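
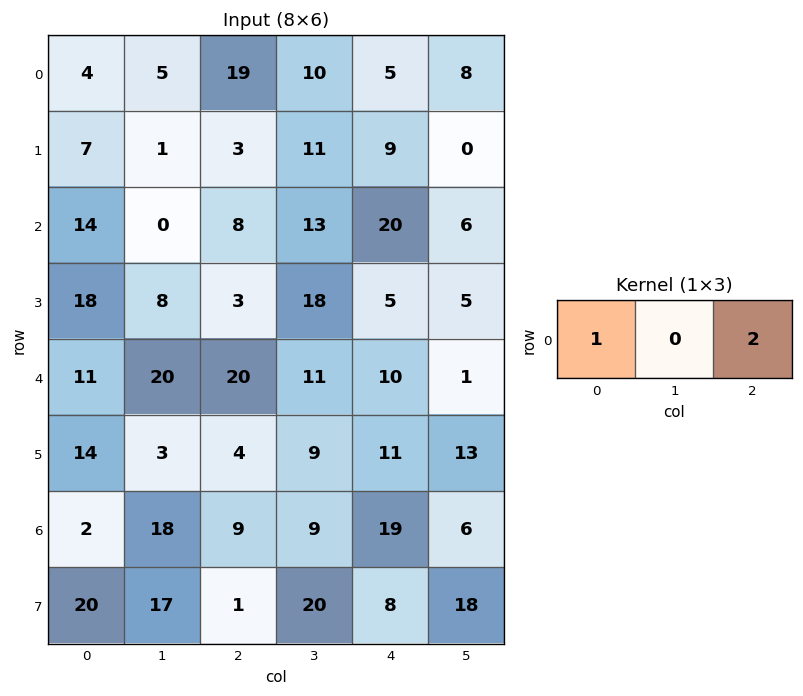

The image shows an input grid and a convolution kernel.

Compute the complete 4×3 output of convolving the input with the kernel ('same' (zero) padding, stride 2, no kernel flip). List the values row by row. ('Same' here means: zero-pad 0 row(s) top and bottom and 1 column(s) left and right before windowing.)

10 25 26
0 26 25
40 42 13
36 36 21

Output[0,0]: The receptive field on the zero-padded input at this output position is [0 4 5]. Elementwise product with the kernel and sum: 0·1 + 5·2.
Output[0,1]: The receptive field on the zero-padded input at this output position is [5 19 10]. Elementwise product with the kernel and sum: 5·1 + 10·2.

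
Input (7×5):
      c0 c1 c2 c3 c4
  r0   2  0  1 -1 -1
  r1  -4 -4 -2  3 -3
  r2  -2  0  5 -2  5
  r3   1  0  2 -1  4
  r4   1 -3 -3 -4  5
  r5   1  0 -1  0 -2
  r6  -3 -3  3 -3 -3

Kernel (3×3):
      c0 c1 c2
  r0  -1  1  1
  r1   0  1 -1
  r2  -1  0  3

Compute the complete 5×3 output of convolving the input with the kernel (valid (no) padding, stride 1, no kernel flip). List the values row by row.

Output[0,0]: The receptive field on the input at this output position is [2 0 1 / -4 -4 -2 / -2 0 5]. Elementwise product with the kernel and sum: 2·-1 + 0·1 + 1·1 + -4·1 + -2·-1 + -2·-1 + 5·3.
Output[0,1]: The receptive field on the input at this output position is [0 1 -1 / -4 -2 3 / 0 5 -2]. Elementwise product with the kernel and sum: 0·-1 + 1·1 + -1·1 + -2·1 + 3·-1 + 0·-1 + -2·3.

14 -11 13
-2 9 5
-5 -3 11
-3 2 -13
6 -11 -6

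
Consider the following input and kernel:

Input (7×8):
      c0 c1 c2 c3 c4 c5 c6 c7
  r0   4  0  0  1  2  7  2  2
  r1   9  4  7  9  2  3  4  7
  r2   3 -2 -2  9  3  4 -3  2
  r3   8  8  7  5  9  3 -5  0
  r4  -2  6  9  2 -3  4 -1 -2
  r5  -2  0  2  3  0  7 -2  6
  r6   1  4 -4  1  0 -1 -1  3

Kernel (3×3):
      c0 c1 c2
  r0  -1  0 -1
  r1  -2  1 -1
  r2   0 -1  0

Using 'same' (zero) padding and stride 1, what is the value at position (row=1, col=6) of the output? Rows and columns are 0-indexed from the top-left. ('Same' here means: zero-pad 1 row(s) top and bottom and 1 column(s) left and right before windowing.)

The receptive field on the zero-padded input at this output position is [7 2 2 / 3 4 7 / 4 -3 2]. Elementwise product with the kernel and sum: 7·-1 + 2·-1 + 3·-2 + 4·1 + 7·-1 + -3·-1.

-15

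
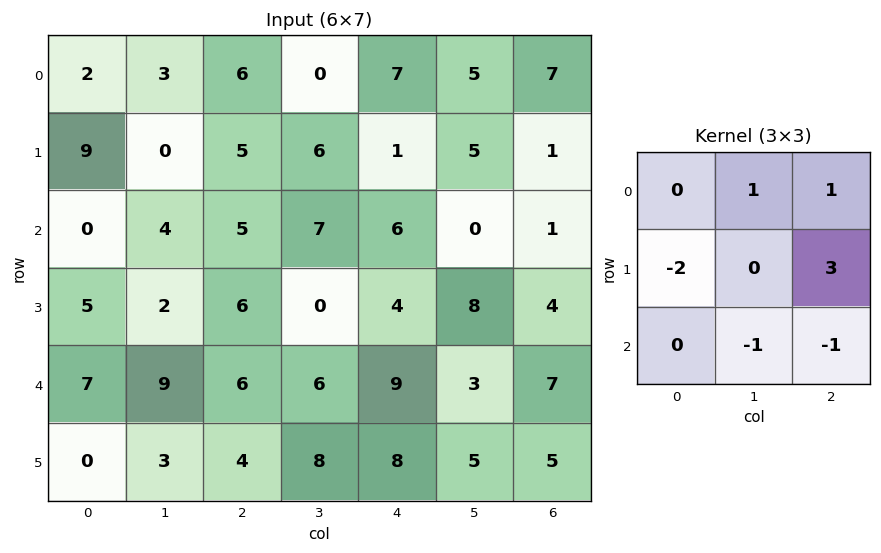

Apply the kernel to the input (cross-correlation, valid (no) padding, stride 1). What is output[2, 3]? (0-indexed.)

18

The receptive field on the input at this output position is [7 6 0 / 0 4 8 / 6 9 3]. Elementwise product with the kernel and sum: 6·1 + 0·1 + 0·-2 + 8·3 + 9·-1 + 3·-1.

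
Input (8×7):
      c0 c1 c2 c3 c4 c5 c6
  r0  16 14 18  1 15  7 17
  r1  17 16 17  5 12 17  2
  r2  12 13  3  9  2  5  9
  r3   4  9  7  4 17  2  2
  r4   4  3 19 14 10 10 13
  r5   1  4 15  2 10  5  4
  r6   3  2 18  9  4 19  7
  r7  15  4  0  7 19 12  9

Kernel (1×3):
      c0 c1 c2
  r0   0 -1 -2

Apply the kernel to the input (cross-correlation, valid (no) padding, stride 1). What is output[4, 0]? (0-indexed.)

-41

The receptive field on the input at this output position is [4 3 19]. Elementwise product with the kernel and sum: 3·-1 + 19·-2.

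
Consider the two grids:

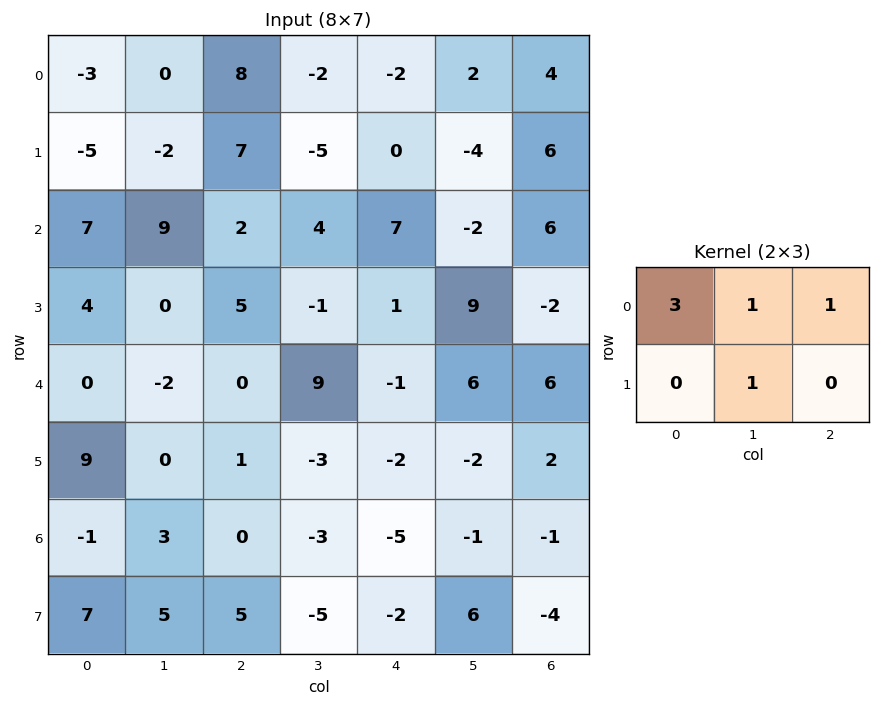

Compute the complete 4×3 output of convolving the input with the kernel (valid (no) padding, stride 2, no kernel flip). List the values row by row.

Output[0,0]: The receptive field on the input at this output position is [-3 0 8 / -5 -2 7]. Elementwise product with the kernel and sum: -3·3 + 0·1 + 8·1 + -2·1.

-3 15 -4
32 16 34
-2 5 7
5 -13 -11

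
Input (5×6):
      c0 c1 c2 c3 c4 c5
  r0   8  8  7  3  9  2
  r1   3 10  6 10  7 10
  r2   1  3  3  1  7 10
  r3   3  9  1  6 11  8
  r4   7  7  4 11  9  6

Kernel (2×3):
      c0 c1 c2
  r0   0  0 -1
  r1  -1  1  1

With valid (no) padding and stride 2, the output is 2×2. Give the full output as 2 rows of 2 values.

Output[0,0]: The receptive field on the input at this output position is [8 8 7 / 3 10 6]. Elementwise product with the kernel and sum: 7·-1 + 3·-1 + 10·1 + 6·1.

6 2
4 9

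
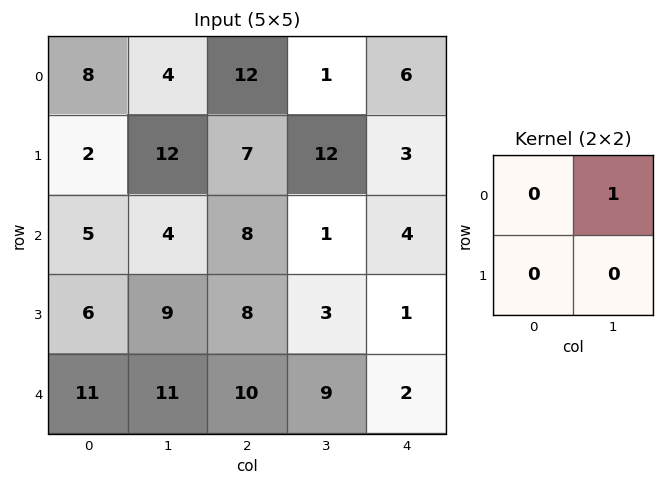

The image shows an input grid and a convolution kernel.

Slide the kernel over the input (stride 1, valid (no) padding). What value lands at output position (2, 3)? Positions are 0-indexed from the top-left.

The receptive field on the input at this output position is [1 4 / 3 1]. Elementwise product with the kernel and sum: 4·1.

4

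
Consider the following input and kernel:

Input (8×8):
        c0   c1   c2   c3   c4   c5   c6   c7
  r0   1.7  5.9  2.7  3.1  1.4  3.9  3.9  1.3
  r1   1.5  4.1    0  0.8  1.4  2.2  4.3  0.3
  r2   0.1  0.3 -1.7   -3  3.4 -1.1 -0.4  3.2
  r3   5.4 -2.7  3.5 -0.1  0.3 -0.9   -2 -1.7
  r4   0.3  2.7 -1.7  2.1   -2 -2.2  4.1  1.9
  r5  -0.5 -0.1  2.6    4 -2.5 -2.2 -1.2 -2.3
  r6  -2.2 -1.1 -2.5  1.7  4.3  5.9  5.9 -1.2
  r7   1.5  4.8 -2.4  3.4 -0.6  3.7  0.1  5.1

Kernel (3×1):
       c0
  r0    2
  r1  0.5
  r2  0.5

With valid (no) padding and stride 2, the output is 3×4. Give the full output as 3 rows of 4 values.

Output[0,0]: The receptive field on the input at this output position is [1.7 / 1.5 / 0.1]. Elementwise product with the kernel and sum: 1.7·2 + 1.5·0.5 + 0.1·0.5.
Output[0,1]: The receptive field on the input at this output position is [2.7 / 0 / -1.7]. Elementwise product with the kernel and sum: 2.7·2 + 0·0.5 + -1.7·0.5.

4.2 4.55 5.2 9.75
3.05 -2.5 5.95 0.25
-0.75 -3.35 -3.1 10.55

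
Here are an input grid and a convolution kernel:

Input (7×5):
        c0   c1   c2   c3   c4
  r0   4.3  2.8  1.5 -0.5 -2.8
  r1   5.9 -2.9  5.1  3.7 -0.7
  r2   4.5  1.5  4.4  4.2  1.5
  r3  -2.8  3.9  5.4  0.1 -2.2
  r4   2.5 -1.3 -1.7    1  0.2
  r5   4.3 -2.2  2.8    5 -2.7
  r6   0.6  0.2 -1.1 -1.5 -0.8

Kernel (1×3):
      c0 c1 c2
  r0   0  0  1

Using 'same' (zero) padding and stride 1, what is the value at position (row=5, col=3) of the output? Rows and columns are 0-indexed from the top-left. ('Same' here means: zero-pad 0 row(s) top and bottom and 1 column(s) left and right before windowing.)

The receptive field on the zero-padded input at this output position is [2.8 5 -2.7]. Elementwise product with the kernel and sum: -2.7·1.

-2.7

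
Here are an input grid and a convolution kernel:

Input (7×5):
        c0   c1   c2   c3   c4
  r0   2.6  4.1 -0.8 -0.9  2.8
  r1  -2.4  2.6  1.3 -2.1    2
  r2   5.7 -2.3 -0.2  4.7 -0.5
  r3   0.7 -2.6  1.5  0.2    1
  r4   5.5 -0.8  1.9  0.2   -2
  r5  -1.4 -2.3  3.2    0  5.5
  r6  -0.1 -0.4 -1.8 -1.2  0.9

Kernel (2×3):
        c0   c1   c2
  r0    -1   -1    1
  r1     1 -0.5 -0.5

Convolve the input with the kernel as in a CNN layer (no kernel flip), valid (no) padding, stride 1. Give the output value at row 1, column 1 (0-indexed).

The receptive field on the input at this output position is [2.6 1.3 -2.1 / -2.3 -0.2 4.7]. Elementwise product with the kernel and sum: 2.6·-1 + 1.3·-1 + -2.1·1 + -2.3·1 + -0.2·-0.5 + 4.7·-0.5.

-10.55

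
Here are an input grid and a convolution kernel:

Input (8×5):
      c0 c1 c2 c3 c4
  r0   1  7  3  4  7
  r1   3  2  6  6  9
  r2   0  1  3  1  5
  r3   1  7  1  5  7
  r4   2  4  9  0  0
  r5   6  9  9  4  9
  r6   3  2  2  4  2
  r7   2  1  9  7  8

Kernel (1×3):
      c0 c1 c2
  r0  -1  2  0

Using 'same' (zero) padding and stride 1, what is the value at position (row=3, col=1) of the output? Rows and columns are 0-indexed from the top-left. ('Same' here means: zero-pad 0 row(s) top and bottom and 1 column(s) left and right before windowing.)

13

The receptive field on the zero-padded input at this output position is [1 7 1]. Elementwise product with the kernel and sum: 1·-1 + 7·2.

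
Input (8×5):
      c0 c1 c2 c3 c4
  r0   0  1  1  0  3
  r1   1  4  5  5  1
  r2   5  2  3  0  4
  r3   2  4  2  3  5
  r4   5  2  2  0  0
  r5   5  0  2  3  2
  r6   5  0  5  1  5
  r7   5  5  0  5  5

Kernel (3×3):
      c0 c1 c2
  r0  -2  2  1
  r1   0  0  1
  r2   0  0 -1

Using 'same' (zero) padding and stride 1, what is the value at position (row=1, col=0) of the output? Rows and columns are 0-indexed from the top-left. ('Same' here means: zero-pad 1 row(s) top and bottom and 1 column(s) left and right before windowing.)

3

The receptive field on the zero-padded input at this output position is [0 0 1 / 0 1 4 / 0 5 2]. Elementwise product with the kernel and sum: 0·-2 + 0·2 + 1·1 + 4·1 + 2·-1.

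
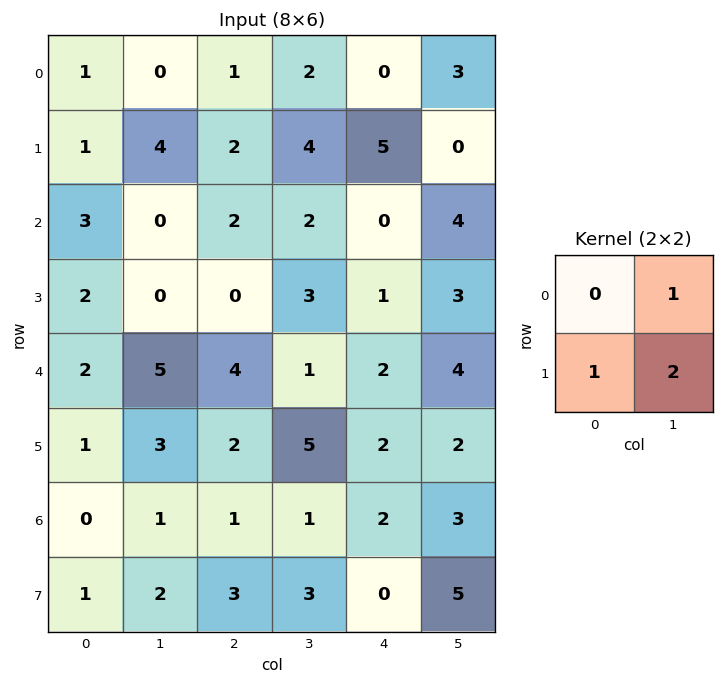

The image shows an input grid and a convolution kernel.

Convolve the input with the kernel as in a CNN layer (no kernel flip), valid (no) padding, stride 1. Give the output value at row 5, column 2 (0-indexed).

The receptive field on the input at this output position is [2 5 / 1 1]. Elementwise product with the kernel and sum: 5·1 + 1·1 + 1·2.

8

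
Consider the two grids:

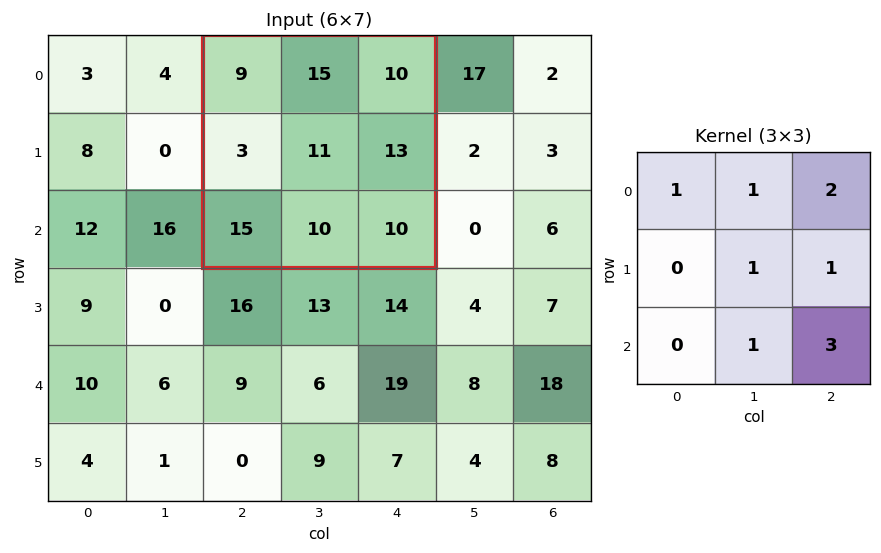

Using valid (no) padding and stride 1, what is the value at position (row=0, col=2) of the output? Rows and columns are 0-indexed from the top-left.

The receptive field on the input at this output position is [9 15 10 / 3 11 13 / 15 10 10]. Elementwise product with the kernel and sum: 9·1 + 15·1 + 10·2 + 11·1 + 13·1 + 10·1 + 10·3.

108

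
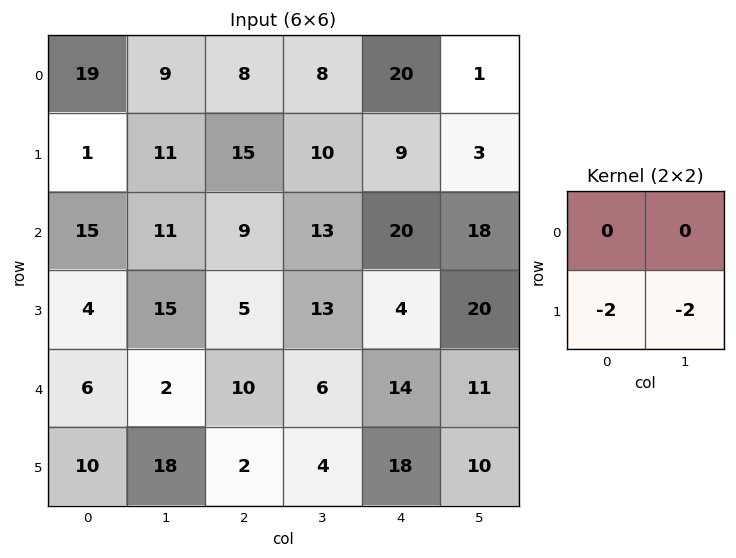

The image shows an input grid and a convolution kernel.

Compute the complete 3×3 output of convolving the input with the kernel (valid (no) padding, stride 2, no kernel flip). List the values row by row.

Output[0,0]: The receptive field on the input at this output position is [19 9 / 1 11]. Elementwise product with the kernel and sum: 1·-2 + 11·-2.
Output[0,1]: The receptive field on the input at this output position is [8 8 / 15 10]. Elementwise product with the kernel and sum: 15·-2 + 10·-2.

-24 -50 -24
-38 -36 -48
-56 -12 -56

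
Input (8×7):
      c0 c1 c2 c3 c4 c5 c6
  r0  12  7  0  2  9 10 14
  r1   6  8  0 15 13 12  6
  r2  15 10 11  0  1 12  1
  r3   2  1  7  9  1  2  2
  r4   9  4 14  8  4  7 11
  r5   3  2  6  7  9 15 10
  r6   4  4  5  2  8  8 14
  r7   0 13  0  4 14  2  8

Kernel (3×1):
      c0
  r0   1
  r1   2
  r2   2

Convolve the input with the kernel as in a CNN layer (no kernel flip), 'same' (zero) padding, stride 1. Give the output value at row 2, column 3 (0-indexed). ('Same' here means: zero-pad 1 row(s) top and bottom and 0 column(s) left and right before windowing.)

The receptive field on the zero-padded input at this output position is [15 / 0 / 9]. Elementwise product with the kernel and sum: 15·1 + 0·2 + 9·2.

33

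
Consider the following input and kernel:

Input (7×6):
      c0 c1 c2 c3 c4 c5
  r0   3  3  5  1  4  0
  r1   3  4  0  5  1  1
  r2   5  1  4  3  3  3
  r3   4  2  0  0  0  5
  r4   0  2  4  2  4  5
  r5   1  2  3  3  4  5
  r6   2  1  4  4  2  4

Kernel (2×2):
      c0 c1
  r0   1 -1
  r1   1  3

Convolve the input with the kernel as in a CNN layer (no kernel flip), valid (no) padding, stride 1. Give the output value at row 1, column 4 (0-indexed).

12

The receptive field on the input at this output position is [1 1 / 3 3]. Elementwise product with the kernel and sum: 1·1 + 1·-1 + 3·1 + 3·3.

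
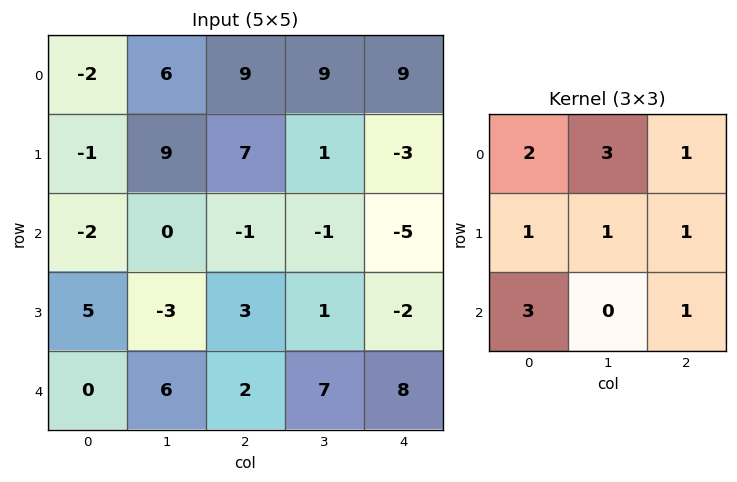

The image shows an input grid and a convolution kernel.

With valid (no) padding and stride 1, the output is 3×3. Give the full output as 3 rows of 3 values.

31 64 51
47 30 14
2 22 6

Output[0,0]: The receptive field on the input at this output position is [-2 6 9 / -1 9 7 / -2 0 -1]. Elementwise product with the kernel and sum: -2·2 + 6·3 + 9·1 + -1·1 + 9·1 + 7·1 + -2·3 + -1·1.
Output[0,1]: The receptive field on the input at this output position is [6 9 9 / 9 7 1 / 0 -1 -1]. Elementwise product with the kernel and sum: 6·2 + 9·3 + 9·1 + 9·1 + 7·1 + 1·1 + 0·3 + -1·1.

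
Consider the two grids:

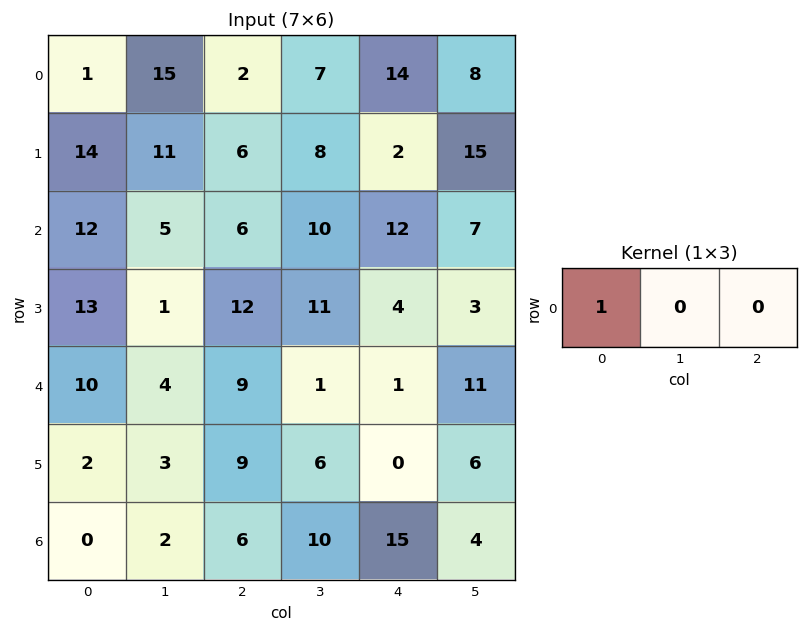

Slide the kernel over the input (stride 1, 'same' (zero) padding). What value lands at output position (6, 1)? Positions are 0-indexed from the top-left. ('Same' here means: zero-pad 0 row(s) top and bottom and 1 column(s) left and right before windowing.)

0

The receptive field on the zero-padded input at this output position is [0 2 6]. Elementwise product with the kernel and sum: 0·1.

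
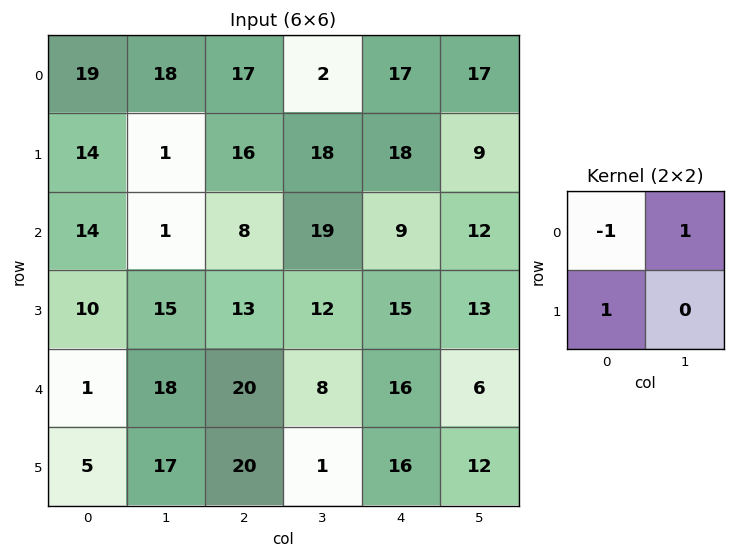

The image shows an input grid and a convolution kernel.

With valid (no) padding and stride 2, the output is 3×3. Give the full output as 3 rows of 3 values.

Output[0,0]: The receptive field on the input at this output position is [19 18 / 14 1]. Elementwise product with the kernel and sum: 19·-1 + 18·1 + 14·1.

13 1 18
-3 24 18
22 8 6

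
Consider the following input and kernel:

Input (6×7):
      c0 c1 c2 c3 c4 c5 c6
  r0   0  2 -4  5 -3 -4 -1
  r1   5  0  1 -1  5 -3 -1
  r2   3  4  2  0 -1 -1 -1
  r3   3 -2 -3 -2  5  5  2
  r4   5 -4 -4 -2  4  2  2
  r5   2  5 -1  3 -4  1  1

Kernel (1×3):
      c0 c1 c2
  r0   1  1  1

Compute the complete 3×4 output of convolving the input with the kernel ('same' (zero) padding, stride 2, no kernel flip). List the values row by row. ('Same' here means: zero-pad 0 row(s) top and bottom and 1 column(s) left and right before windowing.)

Output[0,0]: The receptive field on the zero-padded input at this output position is [0 0 2]. Elementwise product with the kernel and sum: 0·1 + 0·1 + 2·1.

2 3 -2 -5
7 6 -2 -2
1 -10 4 4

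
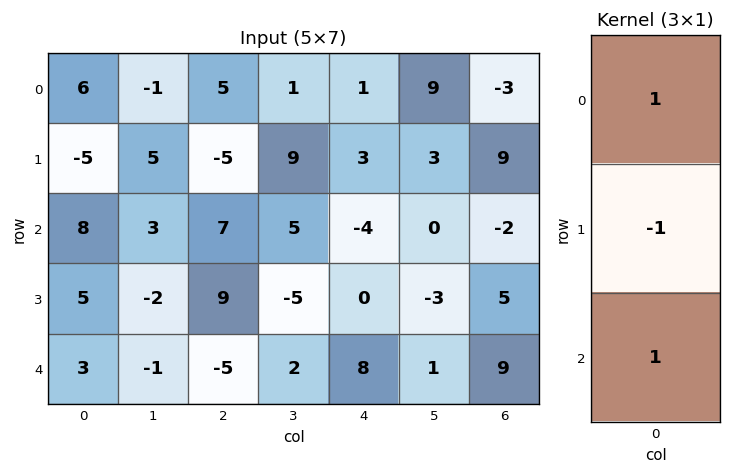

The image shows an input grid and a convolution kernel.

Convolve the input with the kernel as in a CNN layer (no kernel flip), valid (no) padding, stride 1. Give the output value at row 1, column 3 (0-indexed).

-1

The receptive field on the input at this output position is [9 / 5 / -5]. Elementwise product with the kernel and sum: 9·1 + 5·-1 + -5·1.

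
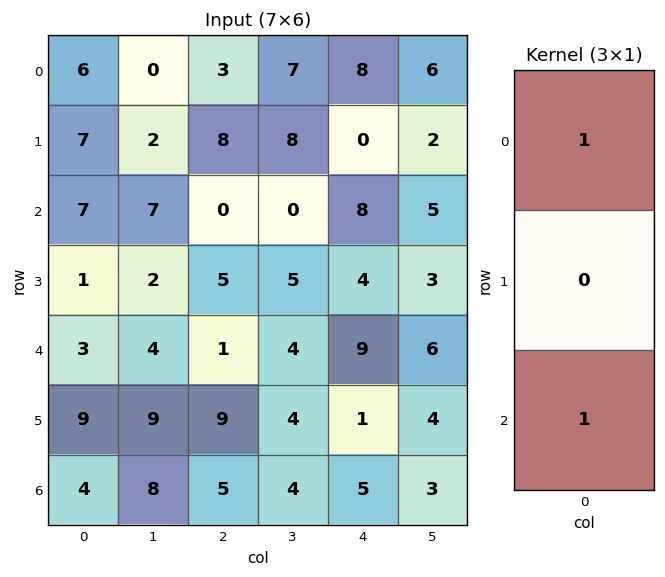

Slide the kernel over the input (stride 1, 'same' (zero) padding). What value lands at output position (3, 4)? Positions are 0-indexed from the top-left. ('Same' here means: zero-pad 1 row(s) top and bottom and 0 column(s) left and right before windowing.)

17

The receptive field on the zero-padded input at this output position is [8 / 4 / 9]. Elementwise product with the kernel and sum: 8·1 + 9·1.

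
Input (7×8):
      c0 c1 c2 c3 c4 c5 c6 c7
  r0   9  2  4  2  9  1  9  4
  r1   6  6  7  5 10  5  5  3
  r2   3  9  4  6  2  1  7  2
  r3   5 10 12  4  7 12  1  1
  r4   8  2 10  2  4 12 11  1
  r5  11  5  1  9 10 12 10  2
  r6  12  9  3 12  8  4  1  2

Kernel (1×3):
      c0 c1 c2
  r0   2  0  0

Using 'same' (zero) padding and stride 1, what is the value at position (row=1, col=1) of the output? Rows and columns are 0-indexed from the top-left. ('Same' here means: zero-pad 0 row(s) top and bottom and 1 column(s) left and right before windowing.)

The receptive field on the zero-padded input at this output position is [6 6 7]. Elementwise product with the kernel and sum: 6·2.

12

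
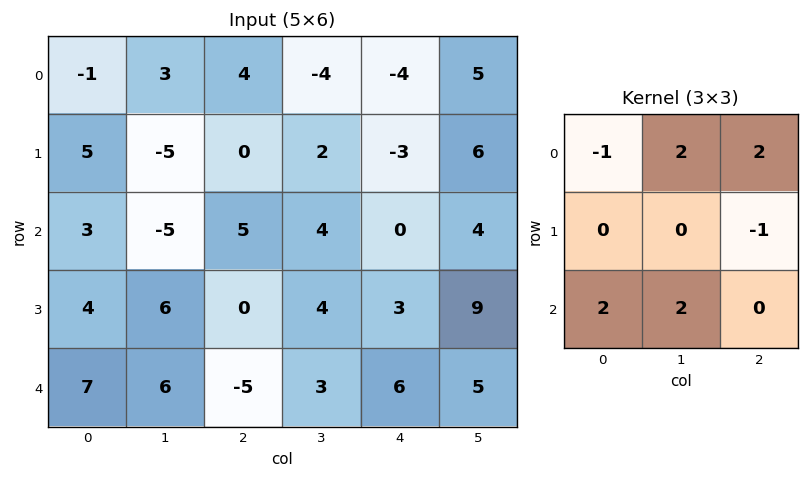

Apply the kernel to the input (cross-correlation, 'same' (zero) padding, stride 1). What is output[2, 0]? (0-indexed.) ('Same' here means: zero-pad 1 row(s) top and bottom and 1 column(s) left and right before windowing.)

13

The receptive field on the zero-padded input at this output position is [0 5 -5 / 0 3 -5 / 0 4 6]. Elementwise product with the kernel and sum: 0·-1 + 5·2 + -5·2 + -5·-1 + 0·2 + 4·2.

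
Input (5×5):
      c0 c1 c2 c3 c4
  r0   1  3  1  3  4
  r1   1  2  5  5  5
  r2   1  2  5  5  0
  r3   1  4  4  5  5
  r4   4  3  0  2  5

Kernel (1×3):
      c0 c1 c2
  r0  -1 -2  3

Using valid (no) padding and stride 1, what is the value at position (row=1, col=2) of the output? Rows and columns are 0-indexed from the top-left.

The receptive field on the input at this output position is [5 5 5]. Elementwise product with the kernel and sum: 5·-1 + 5·-2 + 5·3.

0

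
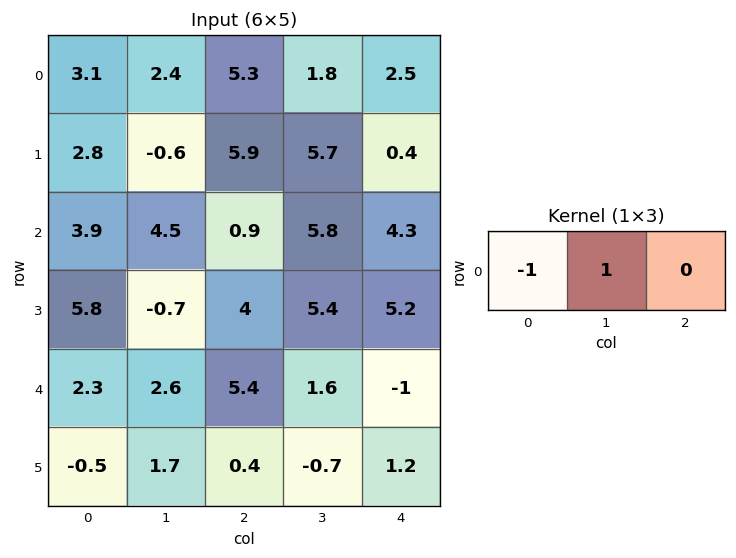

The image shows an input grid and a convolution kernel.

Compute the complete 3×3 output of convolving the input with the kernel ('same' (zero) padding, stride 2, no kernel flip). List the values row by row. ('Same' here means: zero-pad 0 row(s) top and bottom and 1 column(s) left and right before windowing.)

Output[0,0]: The receptive field on the zero-padded input at this output position is [0 3.1 2.4]. Elementwise product with the kernel and sum: 0·-1 + 3.1·1.
Output[0,1]: The receptive field on the zero-padded input at this output position is [2.4 5.3 1.8]. Elementwise product with the kernel and sum: 2.4·-1 + 5.3·1.

3.1 2.9 0.7
3.9 -3.6 -1.5
2.3 2.8 -2.6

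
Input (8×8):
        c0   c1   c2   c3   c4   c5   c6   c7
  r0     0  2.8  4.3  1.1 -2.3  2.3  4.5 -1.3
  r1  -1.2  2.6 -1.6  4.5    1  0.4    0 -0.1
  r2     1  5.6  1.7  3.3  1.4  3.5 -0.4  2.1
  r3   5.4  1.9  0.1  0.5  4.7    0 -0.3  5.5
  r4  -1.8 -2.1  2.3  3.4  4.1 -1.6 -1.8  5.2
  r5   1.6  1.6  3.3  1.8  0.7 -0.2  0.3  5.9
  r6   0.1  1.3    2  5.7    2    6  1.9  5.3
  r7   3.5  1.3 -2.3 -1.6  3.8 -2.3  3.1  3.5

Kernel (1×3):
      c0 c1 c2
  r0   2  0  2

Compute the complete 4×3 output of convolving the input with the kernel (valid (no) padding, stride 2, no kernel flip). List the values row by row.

Output[0,0]: The receptive field on the input at this output position is [0 2.8 4.3]. Elementwise product with the kernel and sum: 0·2 + 4.3·2.
Output[0,1]: The receptive field on the input at this output position is [4.3 1.1 -2.3]. Elementwise product with the kernel and sum: 4.3·2 + -2.3·2.

8.6 4 4.4
5.4 6.2 2
1 12.8 4.6
4.2 8 7.8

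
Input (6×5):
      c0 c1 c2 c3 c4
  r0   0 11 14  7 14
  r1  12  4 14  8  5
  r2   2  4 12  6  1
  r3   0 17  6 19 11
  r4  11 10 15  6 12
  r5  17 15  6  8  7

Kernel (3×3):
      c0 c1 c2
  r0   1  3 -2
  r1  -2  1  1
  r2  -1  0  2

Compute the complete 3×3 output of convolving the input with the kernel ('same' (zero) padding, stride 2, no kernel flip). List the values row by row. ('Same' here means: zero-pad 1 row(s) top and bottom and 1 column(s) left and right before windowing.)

19 11 -8
68 61 -7
17 -1 44

Output[0,0]: The receptive field on the zero-padded input at this output position is [0 0 0 / 0 0 11 / 0 12 4]. Elementwise product with the kernel and sum: 0·1 + 0·3 + 0·-2 + 0·-2 + 0·1 + 11·1 + 0·-1 + 4·2.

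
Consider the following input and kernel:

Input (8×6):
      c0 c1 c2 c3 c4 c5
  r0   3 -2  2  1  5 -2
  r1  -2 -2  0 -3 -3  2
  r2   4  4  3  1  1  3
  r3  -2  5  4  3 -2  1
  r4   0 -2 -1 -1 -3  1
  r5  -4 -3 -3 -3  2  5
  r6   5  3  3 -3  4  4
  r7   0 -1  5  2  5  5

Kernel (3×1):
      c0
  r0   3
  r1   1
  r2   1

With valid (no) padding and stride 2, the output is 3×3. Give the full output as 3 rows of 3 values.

11 9 13
10 12 -2
1 -3 -3

Output[0,0]: The receptive field on the input at this output position is [3 / -2 / 4]. Elementwise product with the kernel and sum: 3·3 + -2·1 + 4·1.
Output[0,1]: The receptive field on the input at this output position is [2 / 0 / 3]. Elementwise product with the kernel and sum: 2·3 + 0·1 + 3·1.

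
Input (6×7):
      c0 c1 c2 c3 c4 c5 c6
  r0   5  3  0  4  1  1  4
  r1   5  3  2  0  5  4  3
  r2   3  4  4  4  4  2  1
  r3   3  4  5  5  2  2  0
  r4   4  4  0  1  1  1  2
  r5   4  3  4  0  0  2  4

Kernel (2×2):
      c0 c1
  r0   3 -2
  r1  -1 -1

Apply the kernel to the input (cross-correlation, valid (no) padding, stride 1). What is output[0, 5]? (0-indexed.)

The receptive field on the input at this output position is [1 4 / 4 3]. Elementwise product with the kernel and sum: 1·3 + 4·-2 + 4·-1 + 3·-1.

-12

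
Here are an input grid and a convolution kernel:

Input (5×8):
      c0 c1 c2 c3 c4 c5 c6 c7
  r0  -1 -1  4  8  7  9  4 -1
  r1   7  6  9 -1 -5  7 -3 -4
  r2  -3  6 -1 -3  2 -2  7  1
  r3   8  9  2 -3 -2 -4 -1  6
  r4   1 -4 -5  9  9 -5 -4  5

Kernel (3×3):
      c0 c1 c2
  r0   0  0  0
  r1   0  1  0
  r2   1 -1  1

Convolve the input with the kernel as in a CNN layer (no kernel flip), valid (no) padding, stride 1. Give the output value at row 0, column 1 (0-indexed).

The receptive field on the input at this output position is [-1 4 8 / 6 9 -1 / 6 -1 -3]. Elementwise product with the kernel and sum: 9·1 + 6·1 + -1·-1 + -3·1.

13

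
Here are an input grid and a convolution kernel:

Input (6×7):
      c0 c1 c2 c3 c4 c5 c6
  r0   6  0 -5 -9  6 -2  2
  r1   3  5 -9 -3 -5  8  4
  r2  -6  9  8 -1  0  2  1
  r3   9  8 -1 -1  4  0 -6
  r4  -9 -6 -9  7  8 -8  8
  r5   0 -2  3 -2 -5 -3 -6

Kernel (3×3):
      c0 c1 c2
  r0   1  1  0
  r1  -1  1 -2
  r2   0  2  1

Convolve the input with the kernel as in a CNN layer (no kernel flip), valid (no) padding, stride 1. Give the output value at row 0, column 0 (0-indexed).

The receptive field on the input at this output position is [6 0 -5 / 3 5 -9 / -6 9 8]. Elementwise product with the kernel and sum: 6·1 + 0·1 + 3·-1 + 5·1 + -9·-2 + 9·2 + 8·1.

52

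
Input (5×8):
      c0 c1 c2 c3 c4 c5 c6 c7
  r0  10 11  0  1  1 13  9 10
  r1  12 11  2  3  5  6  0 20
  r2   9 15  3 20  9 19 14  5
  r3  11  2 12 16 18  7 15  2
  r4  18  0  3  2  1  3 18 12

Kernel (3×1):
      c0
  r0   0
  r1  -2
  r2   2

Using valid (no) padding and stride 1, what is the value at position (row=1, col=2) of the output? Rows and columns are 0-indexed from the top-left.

18

The receptive field on the input at this output position is [2 / 3 / 12]. Elementwise product with the kernel and sum: 3·-2 + 12·2.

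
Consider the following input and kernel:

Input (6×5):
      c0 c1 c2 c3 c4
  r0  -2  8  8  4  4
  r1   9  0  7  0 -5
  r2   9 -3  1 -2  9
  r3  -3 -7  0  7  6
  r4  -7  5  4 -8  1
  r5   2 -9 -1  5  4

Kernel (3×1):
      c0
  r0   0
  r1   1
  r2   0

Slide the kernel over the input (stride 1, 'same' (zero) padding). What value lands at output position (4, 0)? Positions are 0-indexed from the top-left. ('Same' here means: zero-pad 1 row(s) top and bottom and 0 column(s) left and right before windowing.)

-7

The receptive field on the zero-padded input at this output position is [-3 / -7 / 2]. Elementwise product with the kernel and sum: -7·1.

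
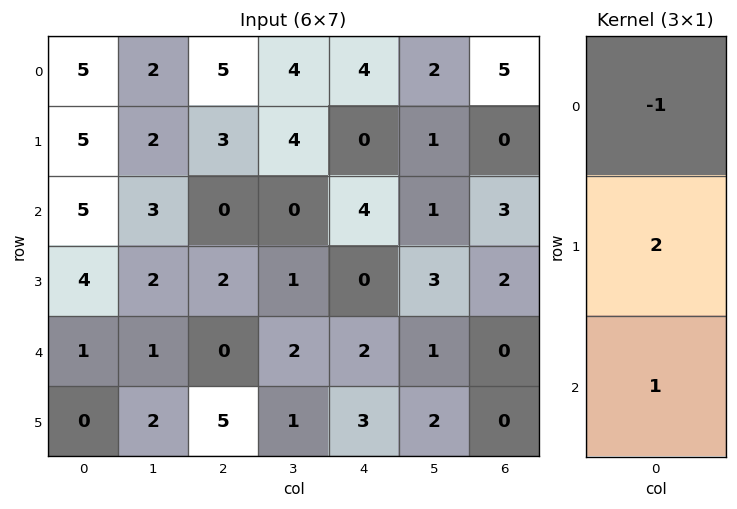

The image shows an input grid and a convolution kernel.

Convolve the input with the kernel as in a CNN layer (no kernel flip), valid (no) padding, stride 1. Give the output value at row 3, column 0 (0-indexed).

-2

The receptive field on the input at this output position is [4 / 1 / 0]. Elementwise product with the kernel and sum: 4·-1 + 1·2 + 0·1.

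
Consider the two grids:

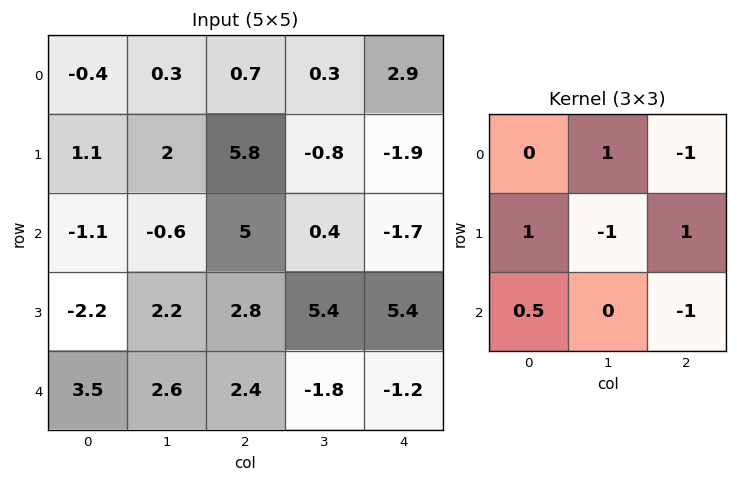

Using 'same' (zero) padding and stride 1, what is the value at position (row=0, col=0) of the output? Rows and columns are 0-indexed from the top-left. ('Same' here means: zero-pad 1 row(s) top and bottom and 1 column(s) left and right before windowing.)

-1.3

The receptive field on the zero-padded input at this output position is [0 0 0 / 0 -0.4 0.3 / 0 1.1 2]. Elementwise product with the kernel and sum: 0·1 + 0·-1 + 0·1 + -0.4·-1 + 0.3·1 + 0·0.5 + 2·-1.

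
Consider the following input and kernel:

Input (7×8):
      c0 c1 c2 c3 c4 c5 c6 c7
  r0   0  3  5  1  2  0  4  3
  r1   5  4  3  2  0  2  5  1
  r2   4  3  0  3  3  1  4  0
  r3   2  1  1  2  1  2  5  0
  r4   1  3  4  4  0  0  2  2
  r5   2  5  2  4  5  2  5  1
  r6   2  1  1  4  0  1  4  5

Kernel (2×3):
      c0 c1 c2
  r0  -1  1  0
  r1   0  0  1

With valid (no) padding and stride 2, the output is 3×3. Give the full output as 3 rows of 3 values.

6 -4 3
0 4 3
4 5 5

Output[0,0]: The receptive field on the input at this output position is [0 3 5 / 5 4 3]. Elementwise product with the kernel and sum: 0·-1 + 3·1 + 3·1.
Output[0,1]: The receptive field on the input at this output position is [5 1 2 / 3 2 0]. Elementwise product with the kernel and sum: 5·-1 + 1·1 + 0·1.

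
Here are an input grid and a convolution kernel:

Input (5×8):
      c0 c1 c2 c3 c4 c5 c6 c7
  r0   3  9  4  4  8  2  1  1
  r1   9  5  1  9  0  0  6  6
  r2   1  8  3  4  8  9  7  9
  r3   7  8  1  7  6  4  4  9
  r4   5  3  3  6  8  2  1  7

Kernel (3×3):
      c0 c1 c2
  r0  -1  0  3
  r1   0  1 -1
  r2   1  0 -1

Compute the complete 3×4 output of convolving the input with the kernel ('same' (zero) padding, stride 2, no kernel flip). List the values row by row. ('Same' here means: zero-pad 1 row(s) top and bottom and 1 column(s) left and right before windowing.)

-11 -4 15 -6
0 22 -7 11
26 10 11 17

Output[0,0]: The receptive field on the zero-padded input at this output position is [0 0 0 / 0 3 9 / 0 9 5]. Elementwise product with the kernel and sum: 0·-1 + 0·3 + 3·1 + 9·-1 + 0·1 + 5·-1.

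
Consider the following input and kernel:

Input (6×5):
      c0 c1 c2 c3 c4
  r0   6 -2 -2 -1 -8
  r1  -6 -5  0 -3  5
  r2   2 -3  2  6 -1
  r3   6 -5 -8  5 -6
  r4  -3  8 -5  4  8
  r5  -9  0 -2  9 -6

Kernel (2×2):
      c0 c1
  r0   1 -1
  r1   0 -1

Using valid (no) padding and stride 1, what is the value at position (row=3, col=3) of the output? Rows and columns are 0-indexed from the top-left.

The receptive field on the input at this output position is [5 -6 / 4 8]. Elementwise product with the kernel and sum: 5·1 + -6·-1 + 8·-1.

3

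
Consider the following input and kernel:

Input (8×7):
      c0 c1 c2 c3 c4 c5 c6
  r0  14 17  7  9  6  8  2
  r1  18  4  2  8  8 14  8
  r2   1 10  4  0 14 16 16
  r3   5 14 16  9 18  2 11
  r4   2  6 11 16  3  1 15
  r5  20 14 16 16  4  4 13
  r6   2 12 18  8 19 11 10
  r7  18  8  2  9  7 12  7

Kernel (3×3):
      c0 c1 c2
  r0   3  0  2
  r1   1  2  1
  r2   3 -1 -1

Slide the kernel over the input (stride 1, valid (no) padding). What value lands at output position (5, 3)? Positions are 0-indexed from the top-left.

121

The receptive field on the input at this output position is [16 4 4 / 8 19 11 / 9 7 12]. Elementwise product with the kernel and sum: 16·3 + 4·2 + 8·1 + 19·2 + 11·1 + 9·3 + 7·-1 + 12·-1.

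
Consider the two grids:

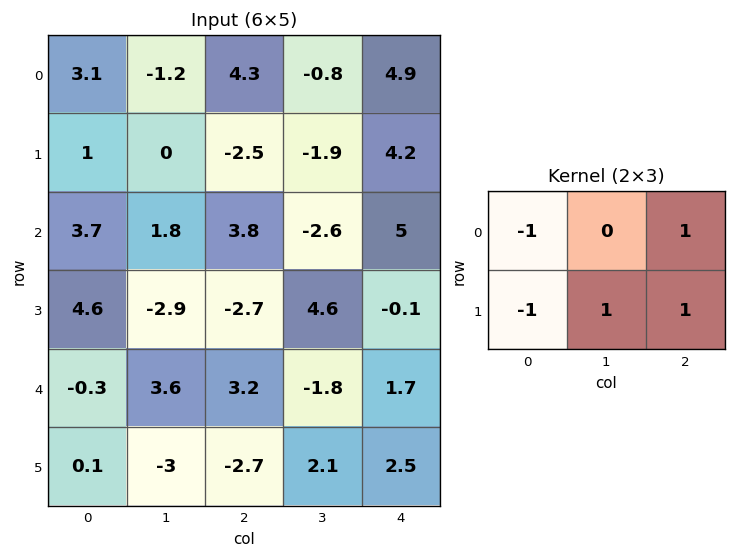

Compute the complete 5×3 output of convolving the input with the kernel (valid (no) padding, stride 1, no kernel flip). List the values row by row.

-2.3 -4 5.4
-1.6 -2.5 5.3
-10.1 0.4 8.4
-0.2 5.3 -0.7
-2.3 -3 5.8

Output[0,0]: The receptive field on the input at this output position is [3.1 -1.2 4.3 / 1 0 -2.5]. Elementwise product with the kernel and sum: 3.1·-1 + 4.3·1 + 1·-1 + 0·1 + -2.5·1.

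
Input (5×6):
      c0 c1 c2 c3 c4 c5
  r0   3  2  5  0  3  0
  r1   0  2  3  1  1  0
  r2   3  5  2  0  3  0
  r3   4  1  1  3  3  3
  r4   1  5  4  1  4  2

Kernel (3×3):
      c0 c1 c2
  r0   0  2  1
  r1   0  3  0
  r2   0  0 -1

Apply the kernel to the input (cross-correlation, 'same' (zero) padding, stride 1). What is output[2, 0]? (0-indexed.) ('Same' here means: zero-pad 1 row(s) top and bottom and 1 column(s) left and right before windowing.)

10

The receptive field on the zero-padded input at this output position is [0 0 2 / 0 3 5 / 0 4 1]. Elementwise product with the kernel and sum: 0·2 + 2·1 + 3·3 + 1·-1.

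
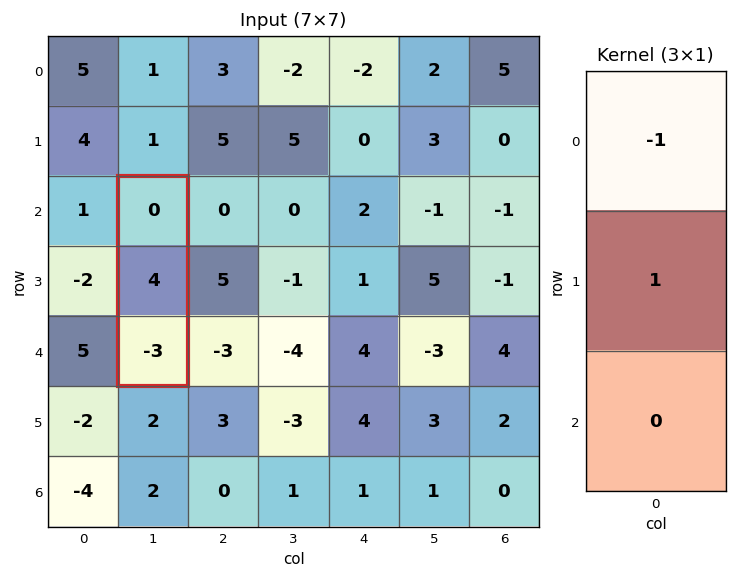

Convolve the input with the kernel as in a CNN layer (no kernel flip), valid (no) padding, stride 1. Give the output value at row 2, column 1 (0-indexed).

The receptive field on the input at this output position is [0 / 4 / -3]. Elementwise product with the kernel and sum: 0·-1 + 4·1.

4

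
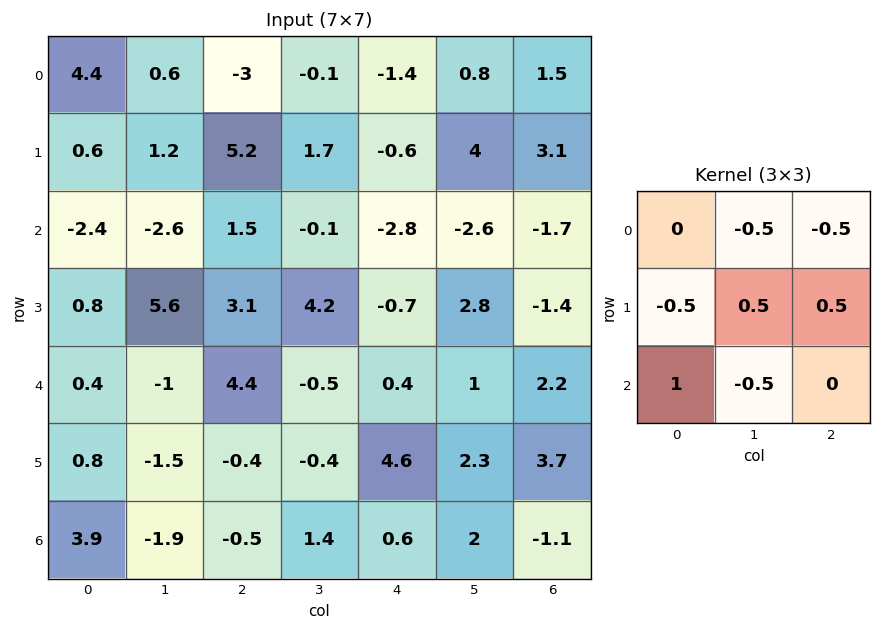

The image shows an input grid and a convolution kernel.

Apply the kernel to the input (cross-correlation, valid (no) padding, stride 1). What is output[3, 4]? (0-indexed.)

The receptive field on the input at this output position is [-0.7 2.8 -1.4 / 0.4 1 2.2 / 4.6 2.3 3.7]. Elementwise product with the kernel and sum: 2.8·-0.5 + -1.4·-0.5 + 0.4·-0.5 + 1·0.5 + 2.2·0.5 + 4.6·1 + 2.3·-0.5.

4.15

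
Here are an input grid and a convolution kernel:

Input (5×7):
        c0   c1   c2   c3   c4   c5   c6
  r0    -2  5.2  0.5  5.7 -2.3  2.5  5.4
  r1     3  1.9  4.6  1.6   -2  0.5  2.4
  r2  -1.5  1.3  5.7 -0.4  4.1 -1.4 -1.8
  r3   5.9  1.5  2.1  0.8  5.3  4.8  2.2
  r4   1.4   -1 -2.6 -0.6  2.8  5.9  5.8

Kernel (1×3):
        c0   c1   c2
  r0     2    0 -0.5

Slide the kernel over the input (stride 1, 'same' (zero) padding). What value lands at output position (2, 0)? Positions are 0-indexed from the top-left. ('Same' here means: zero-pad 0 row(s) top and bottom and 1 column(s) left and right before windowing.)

-0.65

The receptive field on the zero-padded input at this output position is [0 -1.5 1.3]. Elementwise product with the kernel and sum: 0·2 + 1.3·-0.5.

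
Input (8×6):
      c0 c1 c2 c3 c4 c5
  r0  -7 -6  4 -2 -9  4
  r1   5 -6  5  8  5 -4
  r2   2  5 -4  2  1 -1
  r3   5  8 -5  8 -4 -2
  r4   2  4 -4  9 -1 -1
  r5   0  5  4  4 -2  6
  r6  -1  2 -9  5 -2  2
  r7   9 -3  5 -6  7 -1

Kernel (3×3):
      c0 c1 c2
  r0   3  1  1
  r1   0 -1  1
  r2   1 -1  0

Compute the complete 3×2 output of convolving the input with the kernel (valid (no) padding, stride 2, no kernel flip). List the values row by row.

-15 -8
-8 -34
2 -24

Output[0,0]: The receptive field on the input at this output position is [-7 -6 4 / 5 -6 5 / 2 5 -4]. Elementwise product with the kernel and sum: -7·3 + -6·1 + 4·1 + -6·-1 + 5·1 + 2·1 + 5·-1.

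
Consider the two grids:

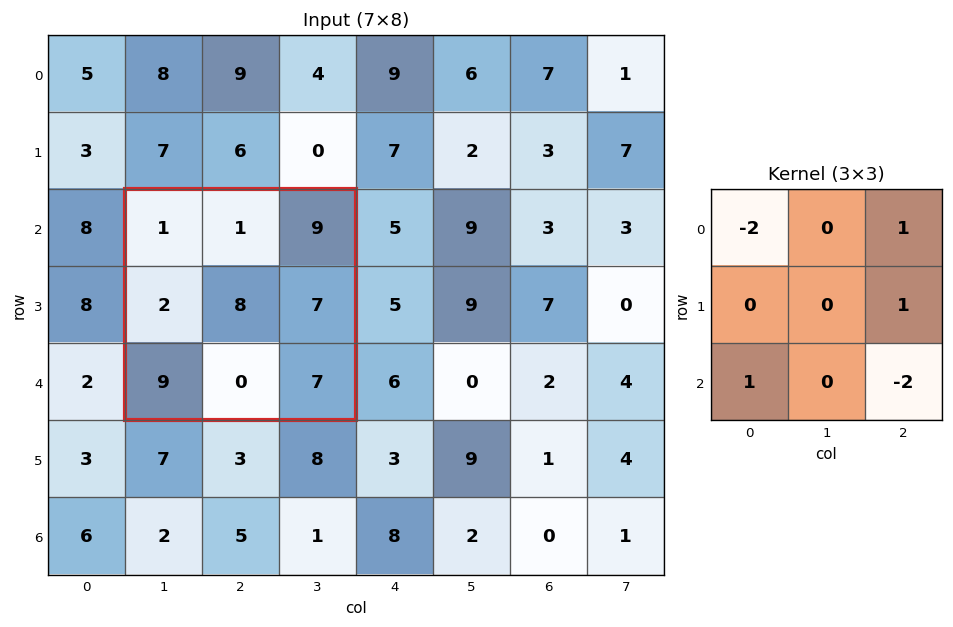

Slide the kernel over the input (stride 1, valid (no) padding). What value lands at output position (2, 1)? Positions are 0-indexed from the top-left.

9

The receptive field on the input at this output position is [1 1 9 / 2 8 7 / 9 0 7]. Elementwise product with the kernel and sum: 1·-2 + 9·1 + 7·1 + 9·1 + 7·-2.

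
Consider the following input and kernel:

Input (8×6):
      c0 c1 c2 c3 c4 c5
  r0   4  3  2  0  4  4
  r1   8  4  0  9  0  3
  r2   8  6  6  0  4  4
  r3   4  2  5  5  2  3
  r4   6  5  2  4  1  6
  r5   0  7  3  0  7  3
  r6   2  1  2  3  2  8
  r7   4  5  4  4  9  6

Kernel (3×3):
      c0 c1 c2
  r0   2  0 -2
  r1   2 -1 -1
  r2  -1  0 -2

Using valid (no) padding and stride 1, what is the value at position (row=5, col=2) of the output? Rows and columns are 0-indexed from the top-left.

-31

The receptive field on the input at this output position is [3 0 7 / 2 3 2 / 4 4 9]. Elementwise product with the kernel and sum: 3·2 + 7·-2 + 2·2 + 3·-1 + 2·-1 + 4·-1 + 9·-2.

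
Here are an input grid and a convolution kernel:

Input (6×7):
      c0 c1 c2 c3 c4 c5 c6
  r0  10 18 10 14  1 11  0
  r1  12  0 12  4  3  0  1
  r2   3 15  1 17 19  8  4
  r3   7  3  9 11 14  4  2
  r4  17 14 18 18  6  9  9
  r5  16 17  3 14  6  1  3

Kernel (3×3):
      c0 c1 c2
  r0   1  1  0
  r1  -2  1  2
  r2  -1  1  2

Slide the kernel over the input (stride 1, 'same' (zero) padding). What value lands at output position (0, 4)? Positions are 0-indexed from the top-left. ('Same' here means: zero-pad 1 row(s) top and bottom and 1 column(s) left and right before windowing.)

-6

The receptive field on the zero-padded input at this output position is [0 0 0 / 14 1 11 / 4 3 0]. Elementwise product with the kernel and sum: 0·1 + 0·1 + 14·-2 + 1·1 + 11·2 + 4·-1 + 3·1 + 0·2.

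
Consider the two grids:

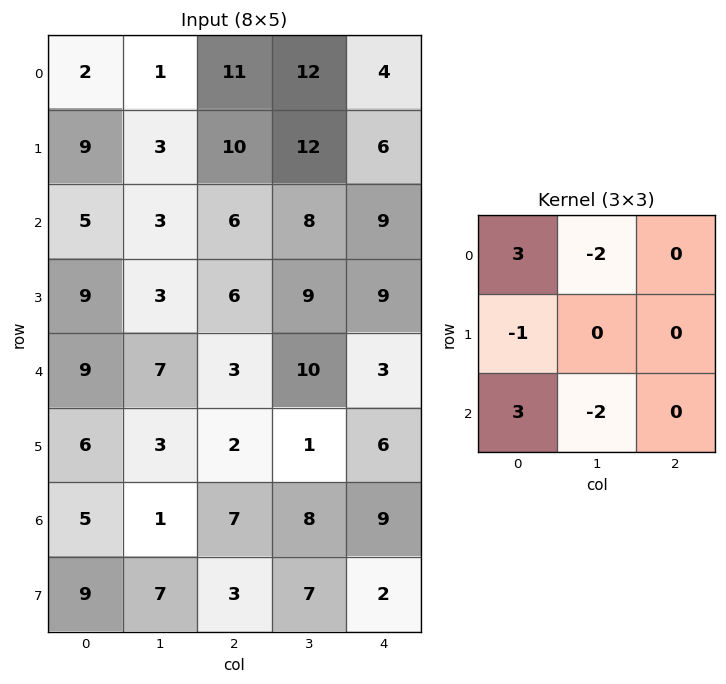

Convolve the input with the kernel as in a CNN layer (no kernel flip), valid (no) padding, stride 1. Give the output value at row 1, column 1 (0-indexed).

-17

The receptive field on the input at this output position is [3 10 12 / 3 6 8 / 3 6 9]. Elementwise product with the kernel and sum: 3·3 + 10·-2 + 3·-1 + 3·3 + 6·-2.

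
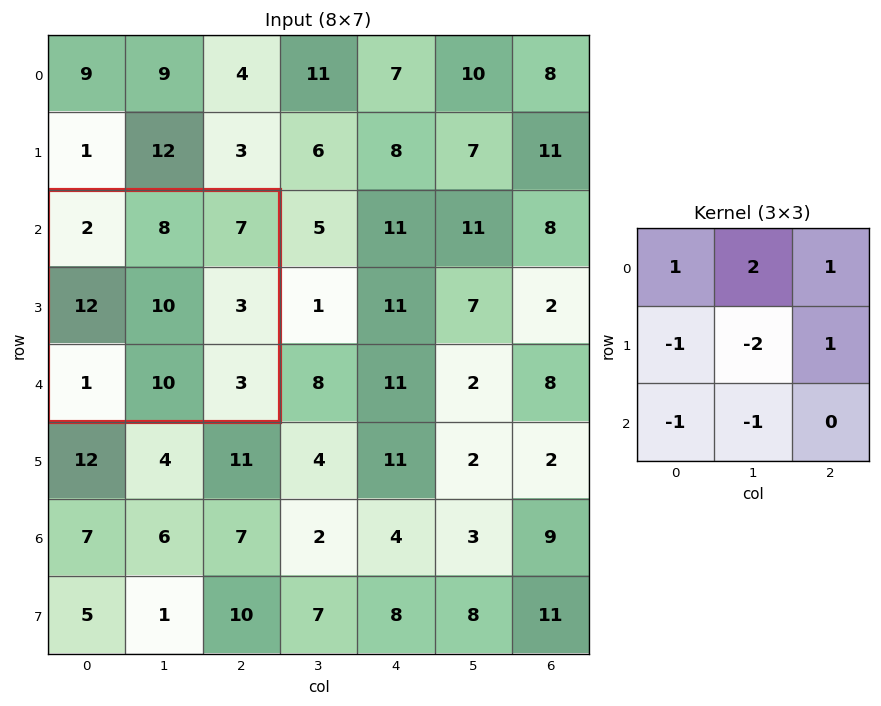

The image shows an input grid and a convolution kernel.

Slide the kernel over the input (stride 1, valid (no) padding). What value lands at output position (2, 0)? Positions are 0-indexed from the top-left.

-15

The receptive field on the input at this output position is [2 8 7 / 12 10 3 / 1 10 3]. Elementwise product with the kernel and sum: 2·1 + 8·2 + 7·1 + 12·-1 + 10·-2 + 3·1 + 1·-1 + 10·-1.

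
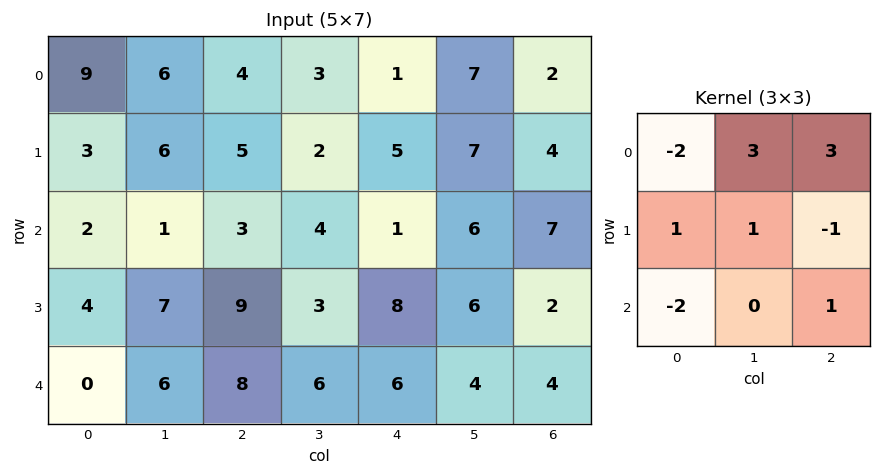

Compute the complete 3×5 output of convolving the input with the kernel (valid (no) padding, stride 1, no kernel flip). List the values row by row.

15 20 1 16 38
28 -2 7 31 9
18 26 3 10 41

Output[0,0]: The receptive field on the input at this output position is [9 6 4 / 3 6 5 / 2 1 3]. Elementwise product with the kernel and sum: 9·-2 + 6·3 + 4·3 + 3·1 + 6·1 + 5·-1 + 2·-2 + 3·1.
Output[0,1]: The receptive field on the input at this output position is [6 4 3 / 6 5 2 / 1 3 4]. Elementwise product with the kernel and sum: 6·-2 + 4·3 + 3·3 + 6·1 + 5·1 + 2·-1 + 1·-2 + 4·1.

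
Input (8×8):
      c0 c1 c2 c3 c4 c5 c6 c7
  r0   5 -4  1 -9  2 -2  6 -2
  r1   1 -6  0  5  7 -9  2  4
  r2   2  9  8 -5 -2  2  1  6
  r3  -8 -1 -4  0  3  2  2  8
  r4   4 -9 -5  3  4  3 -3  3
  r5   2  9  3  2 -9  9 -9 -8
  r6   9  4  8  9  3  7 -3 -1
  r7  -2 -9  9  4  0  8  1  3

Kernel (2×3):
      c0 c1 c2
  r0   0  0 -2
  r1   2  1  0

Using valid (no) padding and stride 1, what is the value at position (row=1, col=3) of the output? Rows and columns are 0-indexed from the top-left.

The receptive field on the input at this output position is [5 7 -9 / -5 -2 2]. Elementwise product with the kernel and sum: -9·-2 + -5·2 + -2·1.

6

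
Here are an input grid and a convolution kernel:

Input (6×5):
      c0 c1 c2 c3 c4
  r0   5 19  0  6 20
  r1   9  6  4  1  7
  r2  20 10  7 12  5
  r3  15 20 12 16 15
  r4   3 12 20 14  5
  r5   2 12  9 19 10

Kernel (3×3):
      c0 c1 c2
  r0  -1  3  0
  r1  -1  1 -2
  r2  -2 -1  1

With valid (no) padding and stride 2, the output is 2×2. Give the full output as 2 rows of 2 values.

-2 -20
-7 -46

Output[0,0]: The receptive field on the input at this output position is [5 19 0 / 9 6 4 / 20 10 7]. Elementwise product with the kernel and sum: 5·-1 + 19·3 + 9·-1 + 6·1 + 4·-2 + 20·-2 + 10·-1 + 7·1.
Output[0,1]: The receptive field on the input at this output position is [0 6 20 / 4 1 7 / 7 12 5]. Elementwise product with the kernel and sum: 0·-1 + 6·3 + 4·-1 + 1·1 + 7·-2 + 7·-2 + 12·-1 + 5·1.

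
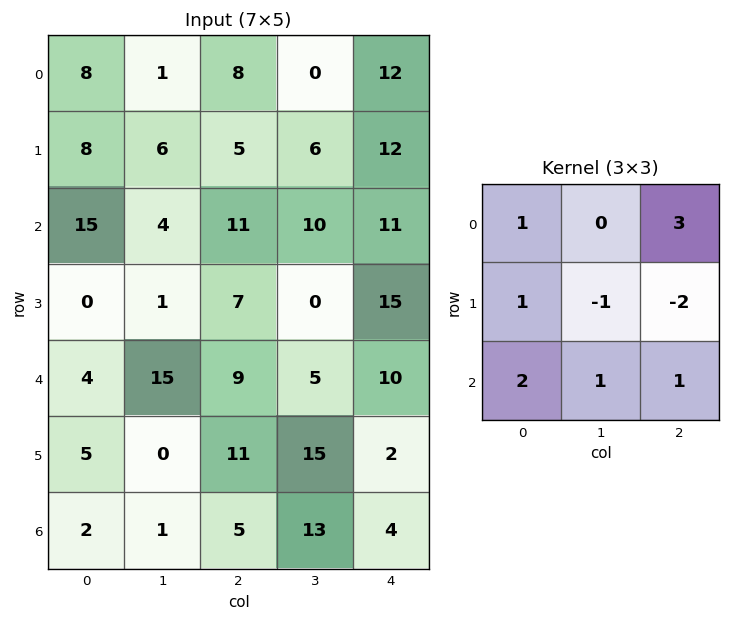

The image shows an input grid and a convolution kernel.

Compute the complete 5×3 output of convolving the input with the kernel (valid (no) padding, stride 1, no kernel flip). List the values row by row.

69 19 62
20 6 49
65 72 54
13 23 75
24 9 58

Output[0,0]: The receptive field on the input at this output position is [8 1 8 / 8 6 5 / 15 4 11]. Elementwise product with the kernel and sum: 8·1 + 8·3 + 8·1 + 6·-1 + 5·-2 + 15·2 + 4·1 + 11·1.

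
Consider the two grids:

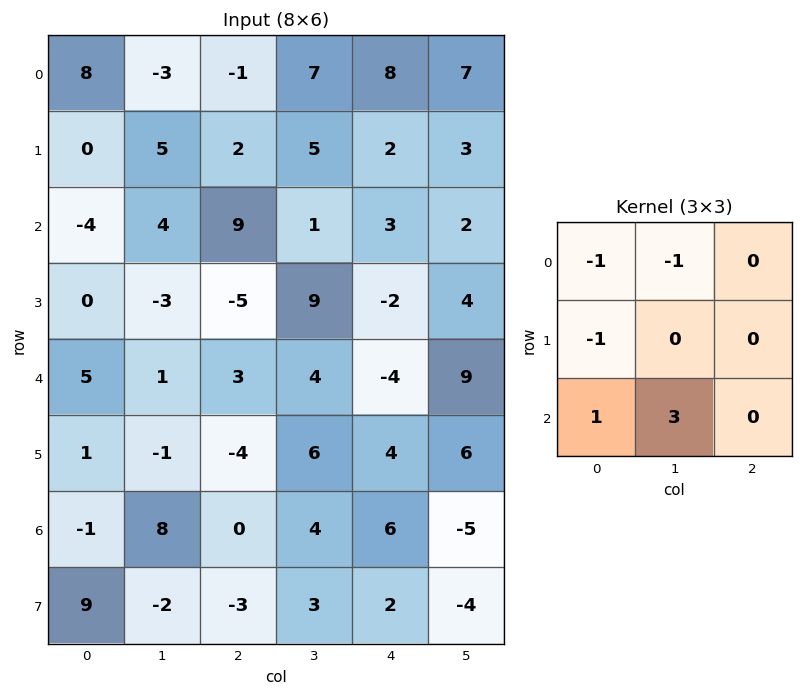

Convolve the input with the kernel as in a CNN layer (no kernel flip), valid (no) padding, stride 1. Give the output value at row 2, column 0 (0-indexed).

8

The receptive field on the input at this output position is [-4 4 9 / 0 -3 -5 / 5 1 3]. Elementwise product with the kernel and sum: -4·-1 + 4·-1 + 0·-1 + 5·1 + 1·3.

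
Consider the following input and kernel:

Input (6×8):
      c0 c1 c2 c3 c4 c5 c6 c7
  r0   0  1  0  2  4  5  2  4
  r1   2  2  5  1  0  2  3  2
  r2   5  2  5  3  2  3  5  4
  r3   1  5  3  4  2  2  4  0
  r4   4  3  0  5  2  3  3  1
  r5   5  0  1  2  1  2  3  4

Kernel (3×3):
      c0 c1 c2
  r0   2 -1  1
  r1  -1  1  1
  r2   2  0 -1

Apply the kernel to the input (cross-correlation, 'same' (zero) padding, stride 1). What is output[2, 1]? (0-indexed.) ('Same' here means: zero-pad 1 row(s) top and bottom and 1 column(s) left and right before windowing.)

The receptive field on the zero-padded input at this output position is [2 2 5 / 5 2 5 / 1 5 3]. Elementwise product with the kernel and sum: 2·2 + 2·-1 + 5·1 + 5·-1 + 2·1 + 5·1 + 1·2 + 3·-1.

8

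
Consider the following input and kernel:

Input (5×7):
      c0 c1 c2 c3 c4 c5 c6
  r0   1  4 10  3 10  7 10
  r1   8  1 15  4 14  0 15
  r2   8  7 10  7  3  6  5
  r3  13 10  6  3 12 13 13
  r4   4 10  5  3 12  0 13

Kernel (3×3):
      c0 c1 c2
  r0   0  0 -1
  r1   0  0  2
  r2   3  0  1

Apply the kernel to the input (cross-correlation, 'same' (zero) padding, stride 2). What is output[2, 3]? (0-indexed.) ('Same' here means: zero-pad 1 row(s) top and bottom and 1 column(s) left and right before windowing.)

The receptive field on the zero-padded input at this output position is [13 13 0 / 0 13 0 / 0 0 0]. Elementwise product with the kernel and sum: 0·-1 + 0·2 + 0·3 + 0·1.

0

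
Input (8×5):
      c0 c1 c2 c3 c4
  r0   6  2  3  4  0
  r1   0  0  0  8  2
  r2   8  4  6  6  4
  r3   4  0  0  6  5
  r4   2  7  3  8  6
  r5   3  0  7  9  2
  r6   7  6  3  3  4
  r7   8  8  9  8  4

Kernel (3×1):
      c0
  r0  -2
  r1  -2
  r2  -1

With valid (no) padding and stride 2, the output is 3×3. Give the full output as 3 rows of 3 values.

Output[0,0]: The receptive field on the input at this output position is [6 / 0 / 8]. Elementwise product with the kernel and sum: 6·-2 + 0·-2 + 8·-1.

-20 -12 -8
-26 -15 -24
-17 -23 -20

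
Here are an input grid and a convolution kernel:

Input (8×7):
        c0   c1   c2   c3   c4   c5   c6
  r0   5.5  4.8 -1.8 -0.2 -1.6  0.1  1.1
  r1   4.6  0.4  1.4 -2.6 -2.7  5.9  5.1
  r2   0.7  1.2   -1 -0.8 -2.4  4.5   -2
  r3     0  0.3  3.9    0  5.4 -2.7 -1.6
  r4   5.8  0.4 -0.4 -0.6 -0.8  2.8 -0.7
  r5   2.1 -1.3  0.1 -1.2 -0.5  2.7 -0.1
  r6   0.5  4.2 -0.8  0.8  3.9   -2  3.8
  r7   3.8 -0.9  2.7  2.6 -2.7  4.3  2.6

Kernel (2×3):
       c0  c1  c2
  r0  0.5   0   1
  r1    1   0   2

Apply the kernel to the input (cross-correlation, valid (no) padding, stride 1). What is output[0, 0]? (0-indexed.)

8.35

The receptive field on the input at this output position is [5.5 4.8 -1.8 / 4.6 0.4 1.4]. Elementwise product with the kernel and sum: 5.5·0.5 + -1.8·1 + 4.6·1 + 1.4·2.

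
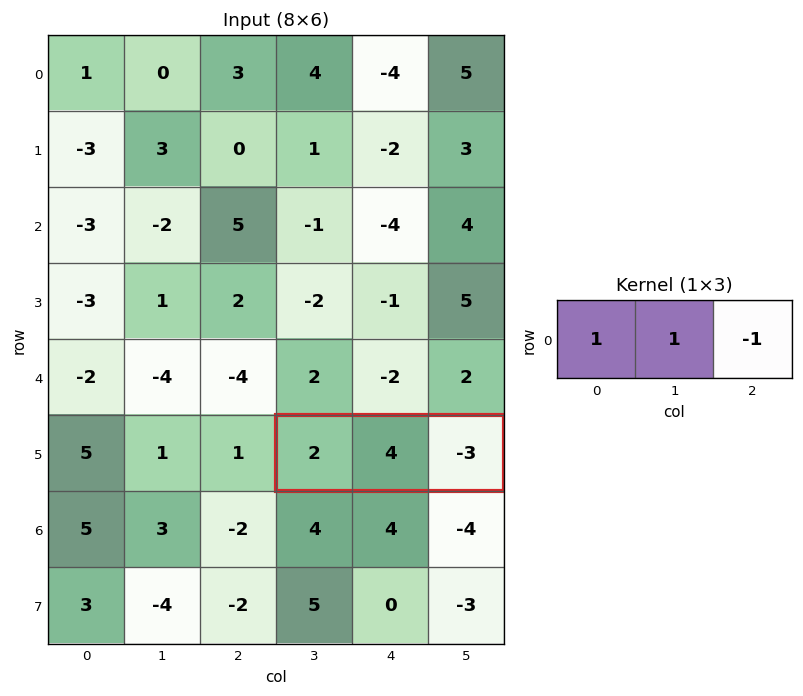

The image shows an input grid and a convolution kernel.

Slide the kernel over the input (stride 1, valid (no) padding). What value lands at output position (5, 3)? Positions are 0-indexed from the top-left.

The receptive field on the input at this output position is [2 4 -3]. Elementwise product with the kernel and sum: 2·1 + 4·1 + -3·-1.

9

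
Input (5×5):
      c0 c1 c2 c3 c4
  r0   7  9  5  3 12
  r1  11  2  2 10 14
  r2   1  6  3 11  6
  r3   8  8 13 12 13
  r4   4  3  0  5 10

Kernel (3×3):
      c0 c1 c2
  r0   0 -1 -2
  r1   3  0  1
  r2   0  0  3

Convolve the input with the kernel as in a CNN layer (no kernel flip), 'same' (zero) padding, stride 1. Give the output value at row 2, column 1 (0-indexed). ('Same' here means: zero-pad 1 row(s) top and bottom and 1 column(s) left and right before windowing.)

39

The receptive field on the zero-padded input at this output position is [11 2 2 / 1 6 3 / 8 8 13]. Elementwise product with the kernel and sum: 2·-1 + 2·-2 + 1·3 + 3·1 + 13·3.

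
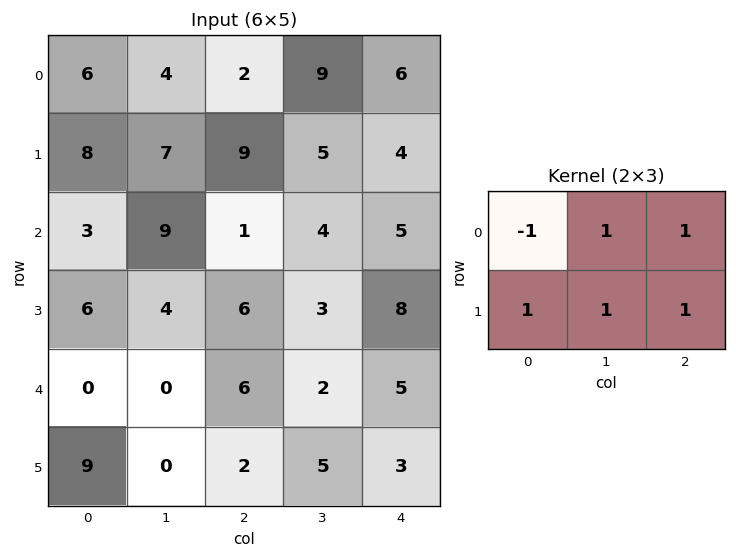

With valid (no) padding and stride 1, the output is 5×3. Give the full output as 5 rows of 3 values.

24 28 31
21 21 10
23 9 25
10 13 18
17 15 11

Output[0,0]: The receptive field on the input at this output position is [6 4 2 / 8 7 9]. Elementwise product with the kernel and sum: 6·-1 + 4·1 + 2·1 + 8·1 + 7·1 + 9·1.
Output[0,1]: The receptive field on the input at this output position is [4 2 9 / 7 9 5]. Elementwise product with the kernel and sum: 4·-1 + 2·1 + 9·1 + 7·1 + 9·1 + 5·1.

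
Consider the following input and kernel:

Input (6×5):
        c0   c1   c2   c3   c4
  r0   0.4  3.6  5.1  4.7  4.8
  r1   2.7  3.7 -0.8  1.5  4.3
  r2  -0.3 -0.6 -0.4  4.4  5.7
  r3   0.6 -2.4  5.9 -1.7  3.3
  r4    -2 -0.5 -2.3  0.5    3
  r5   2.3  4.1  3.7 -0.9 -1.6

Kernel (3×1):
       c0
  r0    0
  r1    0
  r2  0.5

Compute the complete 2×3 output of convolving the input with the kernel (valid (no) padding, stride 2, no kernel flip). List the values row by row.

Output[0,0]: The receptive field on the input at this output position is [0.4 / 2.7 / -0.3]. Elementwise product with the kernel and sum: -0.3·0.5.
Output[0,1]: The receptive field on the input at this output position is [5.1 / -0.8 / -0.4]. Elementwise product with the kernel and sum: -0.4·0.5.

-0.15 -0.2 2.85
-1 -1.15 1.5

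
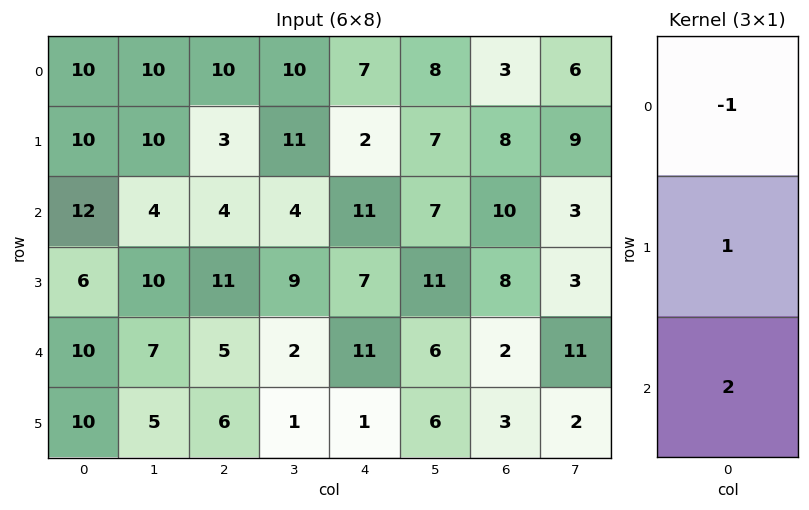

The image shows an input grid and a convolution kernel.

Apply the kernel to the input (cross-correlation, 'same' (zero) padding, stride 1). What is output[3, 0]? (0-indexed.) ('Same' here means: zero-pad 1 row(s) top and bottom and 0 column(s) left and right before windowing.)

14

The receptive field on the zero-padded input at this output position is [12 / 6 / 10]. Elementwise product with the kernel and sum: 12·-1 + 6·1 + 10·2.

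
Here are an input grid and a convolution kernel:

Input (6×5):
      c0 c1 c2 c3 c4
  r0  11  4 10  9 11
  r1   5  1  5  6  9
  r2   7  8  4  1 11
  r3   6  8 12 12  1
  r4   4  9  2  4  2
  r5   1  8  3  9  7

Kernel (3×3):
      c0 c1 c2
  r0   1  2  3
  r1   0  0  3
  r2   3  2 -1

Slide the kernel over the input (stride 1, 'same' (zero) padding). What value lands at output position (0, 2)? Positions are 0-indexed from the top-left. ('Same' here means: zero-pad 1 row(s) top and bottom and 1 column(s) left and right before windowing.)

34

The receptive field on the zero-padded input at this output position is [0 0 0 / 4 10 9 / 1 5 6]. Elementwise product with the kernel and sum: 0·1 + 0·2 + 0·3 + 9·3 + 1·3 + 5·2 + 6·-1.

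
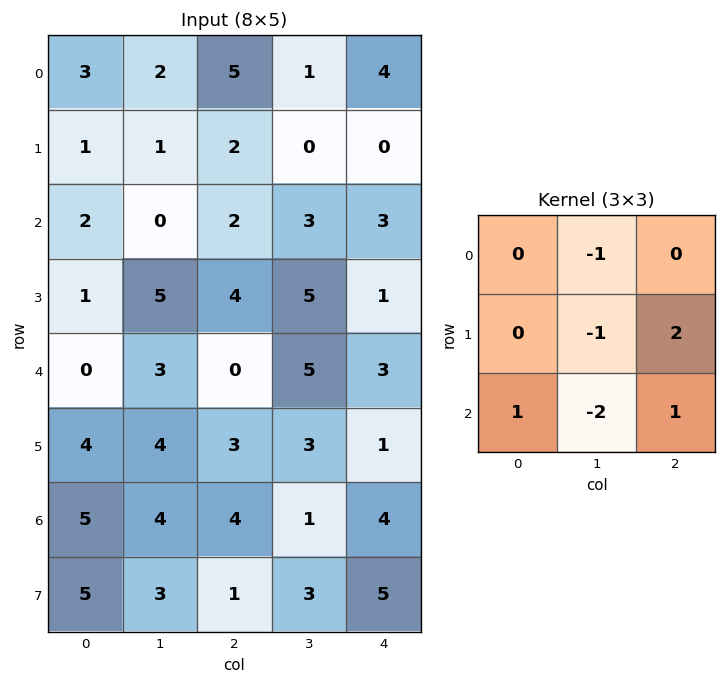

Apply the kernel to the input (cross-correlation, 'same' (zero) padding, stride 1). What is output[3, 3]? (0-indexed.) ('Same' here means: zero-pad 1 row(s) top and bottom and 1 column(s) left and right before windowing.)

The receptive field on the zero-padded input at this output position is [2 3 3 / 4 5 1 / 0 5 3]. Elementwise product with the kernel and sum: 3·-1 + 5·-1 + 1·2 + 0·1 + 5·-2 + 3·1.

-13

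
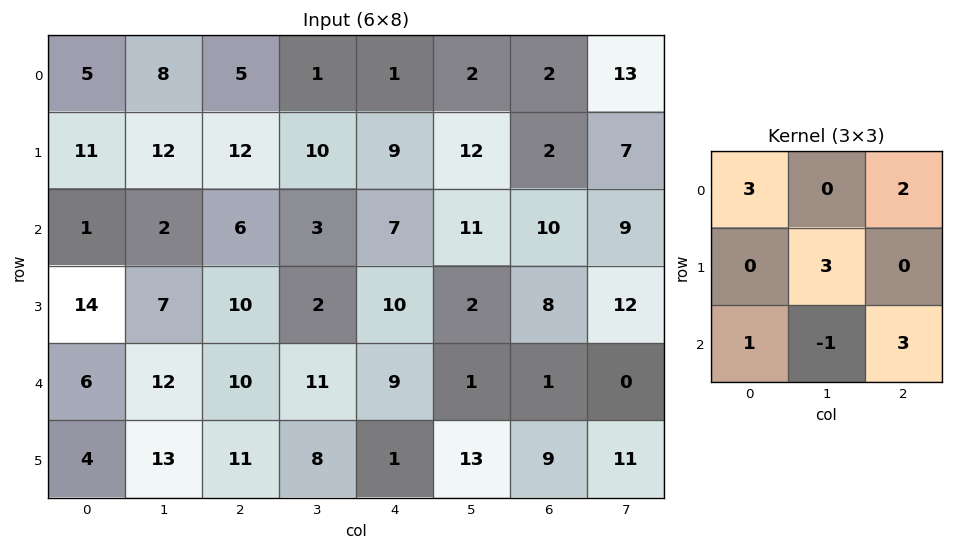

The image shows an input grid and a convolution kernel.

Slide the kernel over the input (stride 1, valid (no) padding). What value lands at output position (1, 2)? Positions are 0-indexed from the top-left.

101

The receptive field on the input at this output position is [12 10 9 / 6 3 7 / 10 2 10]. Elementwise product with the kernel and sum: 12·3 + 9·2 + 3·3 + 10·1 + 2·-1 + 10·3.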